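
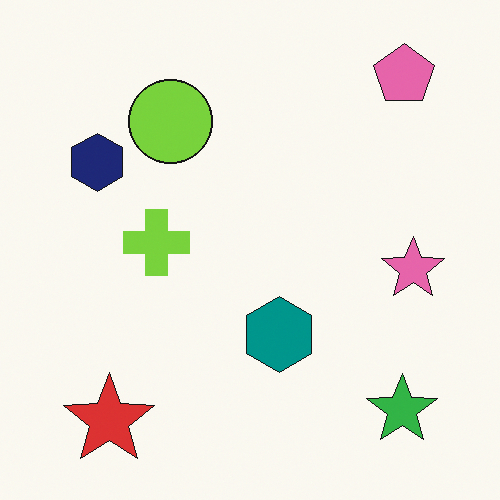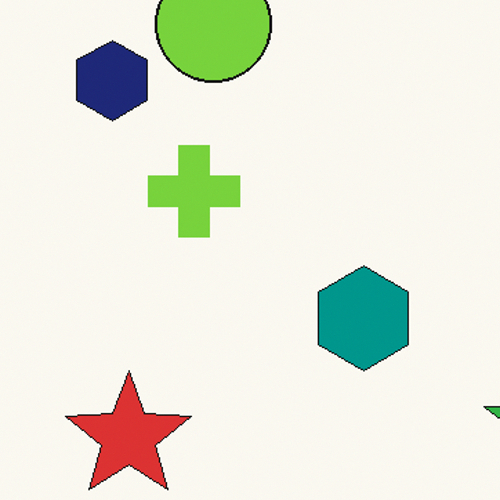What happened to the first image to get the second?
This is the original image cropped to a modestly smaller region and rescaled.

The visible shapes are larger and the field of view is narrower; shapes near the original edges may be partly or wholly outside the frame — a crop-and-rescale.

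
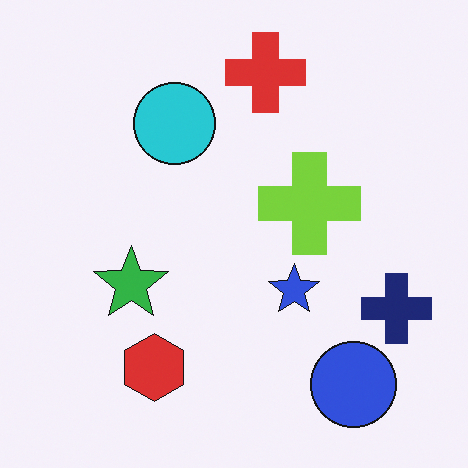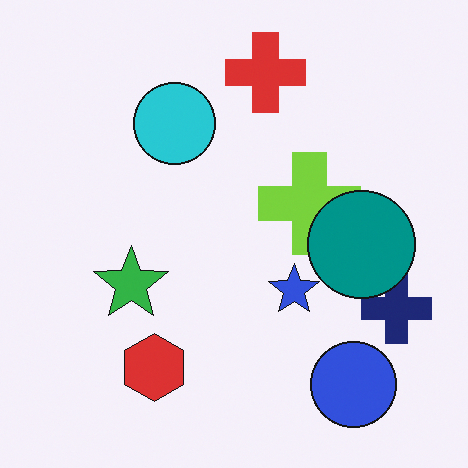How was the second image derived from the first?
It was overlaid with an additional teal circle.

A teal circle appears in the second image that is absent from the first.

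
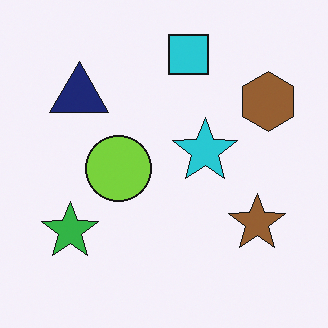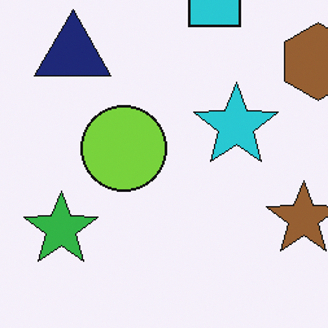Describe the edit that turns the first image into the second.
It was cropped slightly and scaled back up.

The visible shapes are larger and the field of view is narrower; shapes near the original edges may be partly or wholly outside the frame — a crop-and-rescale.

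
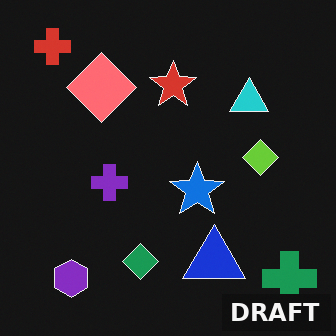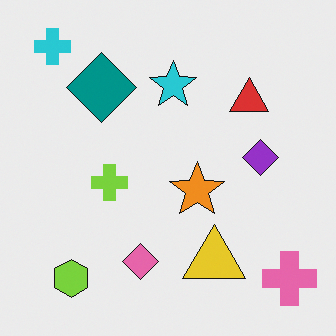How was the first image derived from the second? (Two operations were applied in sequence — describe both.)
The image was color-inverted (negative), then watermarked with the text "DRAFT" in the lower-right corner.

The light background has become dark and every shape's color is its complement — a photographic negative. A dark label reading "DRAFT" appears in the lower-right corner.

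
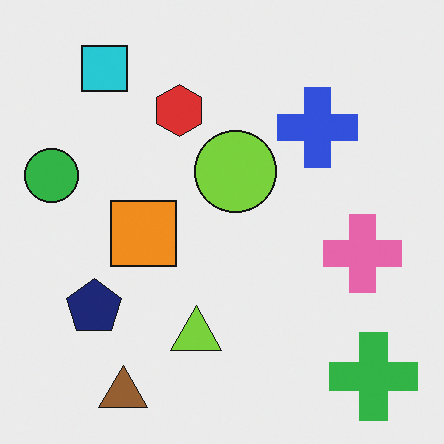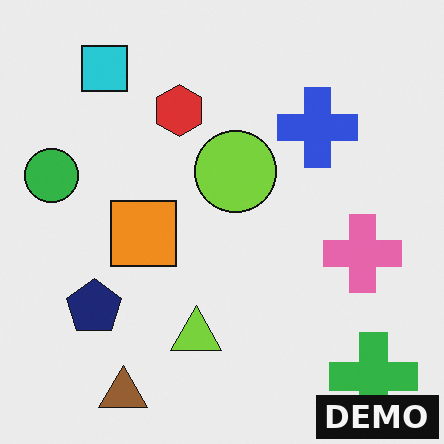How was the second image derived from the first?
This is the original image watermarked with the text "DEMO" in the lower-right corner.

A dark label reading "DEMO" appears in the lower-right corner.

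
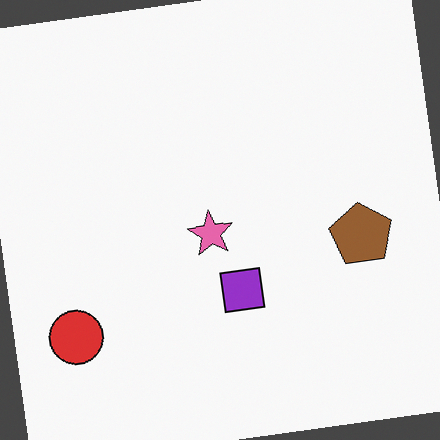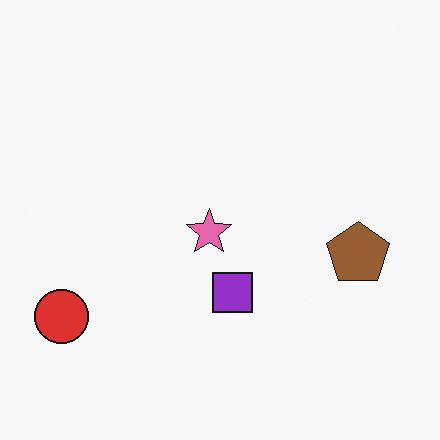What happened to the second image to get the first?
This is the original image rotated counter-clockwise by a slight angle.

Every shape is tilted by the same angle and the image corners show triangular fill wedges — a whole-image rotation by a non-right angle.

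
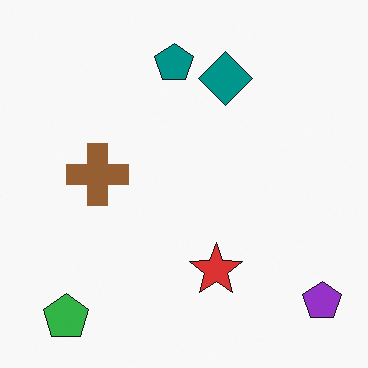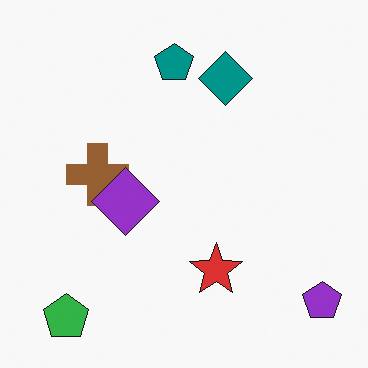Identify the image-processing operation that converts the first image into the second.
Overlaid with an additional purple diamond.

A purple diamond appears in the second image that is absent from the first.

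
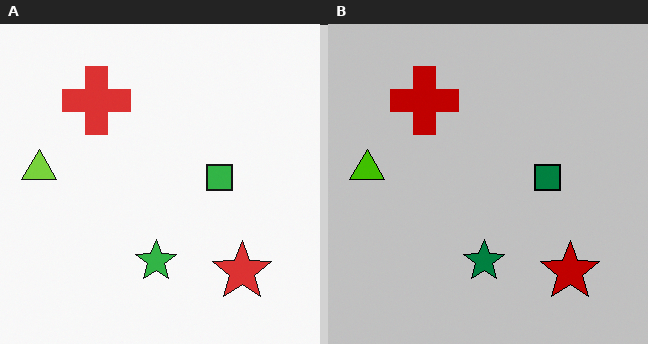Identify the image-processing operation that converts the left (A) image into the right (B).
It was aggressively posterized.

Each flat color has snapped to a coarser quantized level — most visibly, the near-white background has dropped to a flat grey.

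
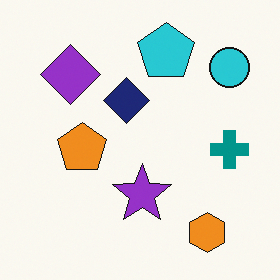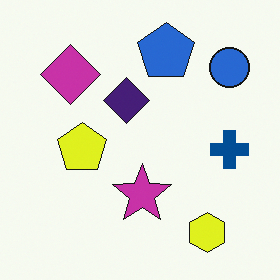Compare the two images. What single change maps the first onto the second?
Hue-shifted by a small amount.

Every shape's color has rotated by the same amount around the hue wheel — a uniform hue shift.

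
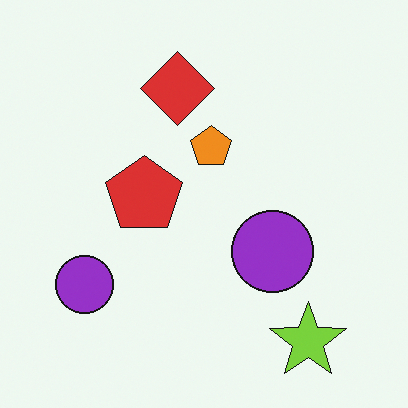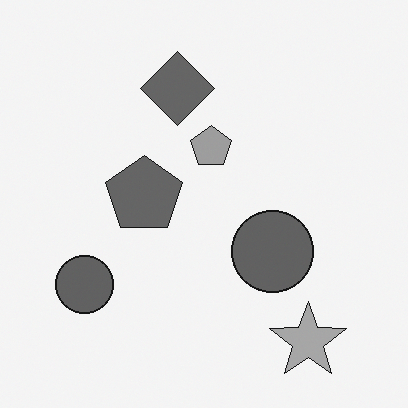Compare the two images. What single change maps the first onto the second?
It was converted to grayscale.

All color is removed — every shape is now a shade of grey.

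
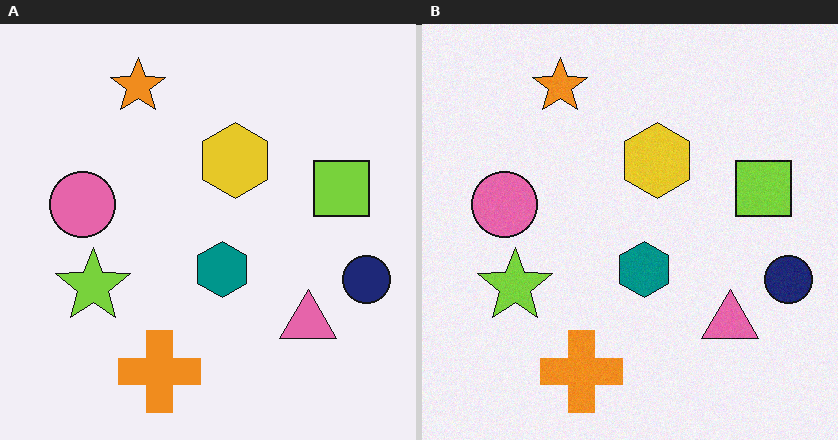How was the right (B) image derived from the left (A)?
The image was degraded with subtle gaussian noise.

Random speckle covers the whole image, including the flat background.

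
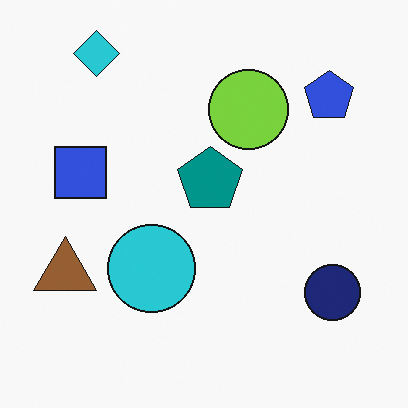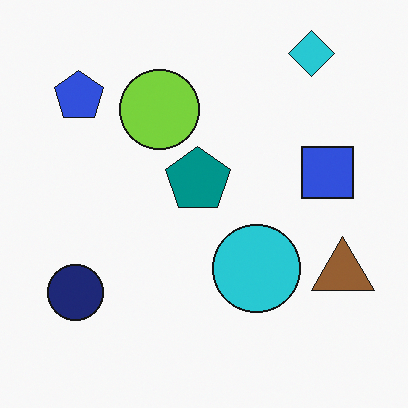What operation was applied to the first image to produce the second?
Flipped horizontally (left ↔ right).

The brown triangle is in the left of the first image and the right of the second — shapes on opposite sides of the vertical midline have swapped in a mirror flip.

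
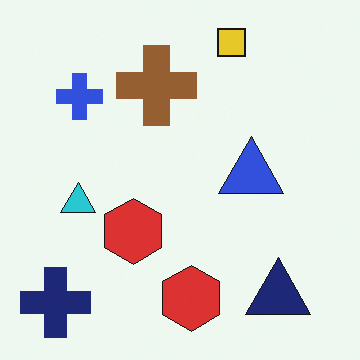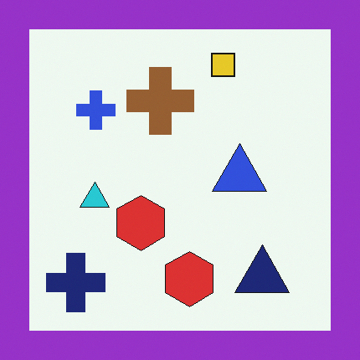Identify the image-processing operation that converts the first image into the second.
Framed with a purple border.

A solid purple frame runs around the edge of the second image, with the content slightly shrunk inside it.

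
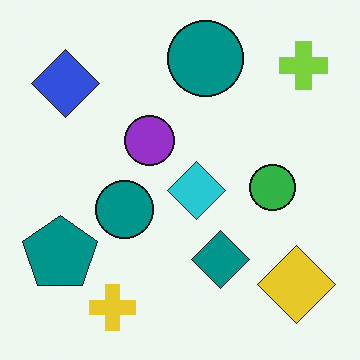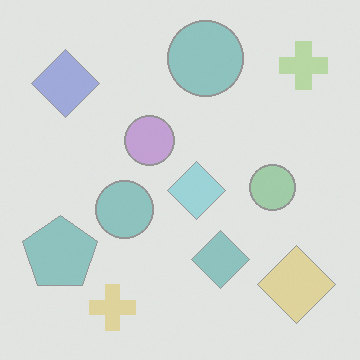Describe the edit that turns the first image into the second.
The second image is the first given much lower contrast.

Tones are pushed toward mid-grey across the whole image — a global contrast change.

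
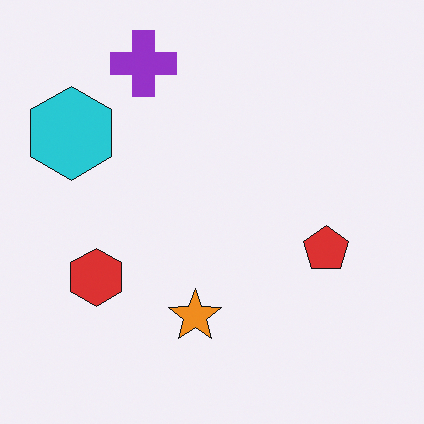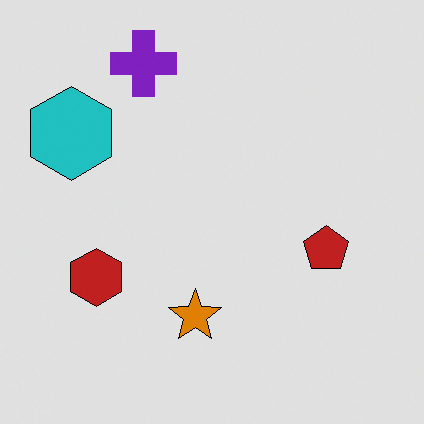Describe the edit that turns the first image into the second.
The image was moderately posterized.

Each flat color has snapped to a coarser quantized level — most visibly, the near-white background has dropped to a flat grey.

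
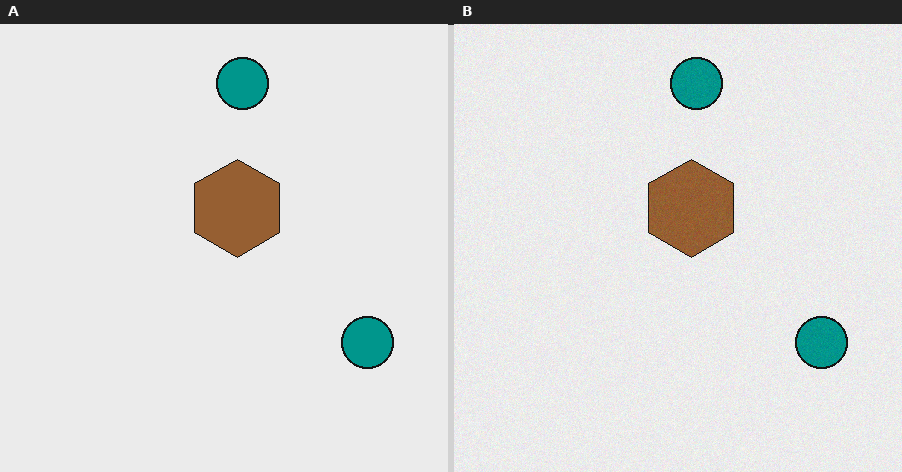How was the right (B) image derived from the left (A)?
The right (B) image is the left (A) degraded with a light layer of grain.

Random speckle covers the whole image, including the flat background.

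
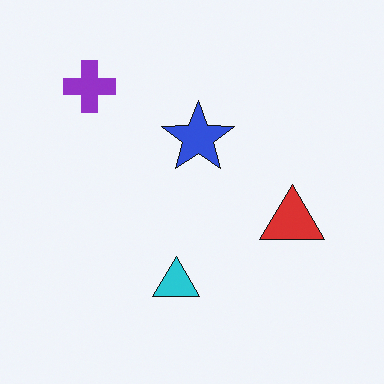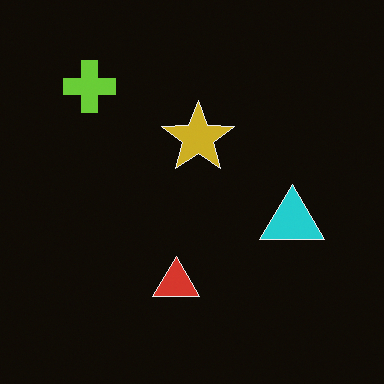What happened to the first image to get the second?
Color-inverted (negative).

The light background has become dark and every shape's color is its complement — a photographic negative.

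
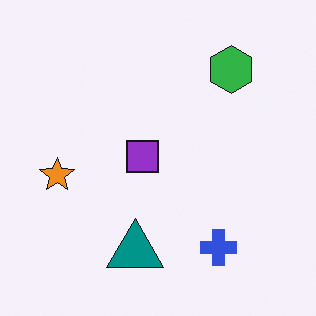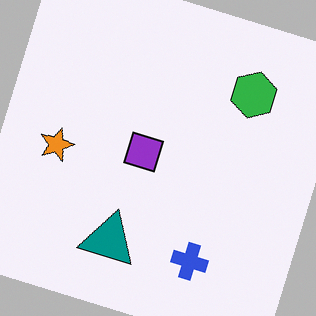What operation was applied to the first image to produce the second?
The second image is the first rotated clockwise by a clearly visible amount.

Every shape is tilted by the same angle and the image corners show triangular fill wedges — a whole-image rotation by a non-right angle.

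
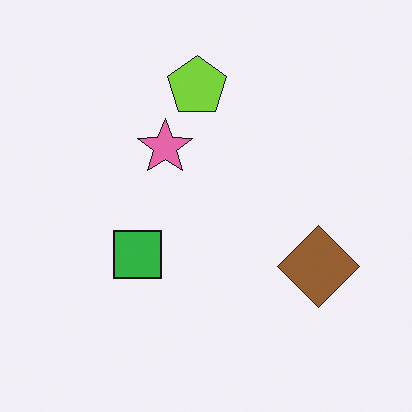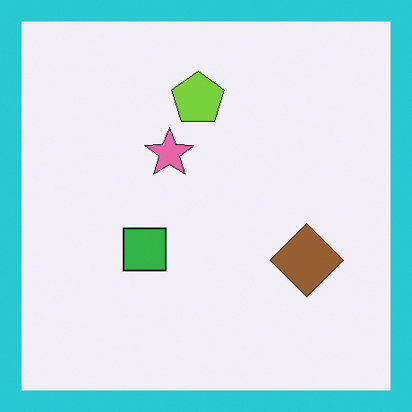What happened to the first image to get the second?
The second image is the first framed with a cyan border.

A solid cyan frame runs around the edge of the second image, with the content slightly shrunk inside it.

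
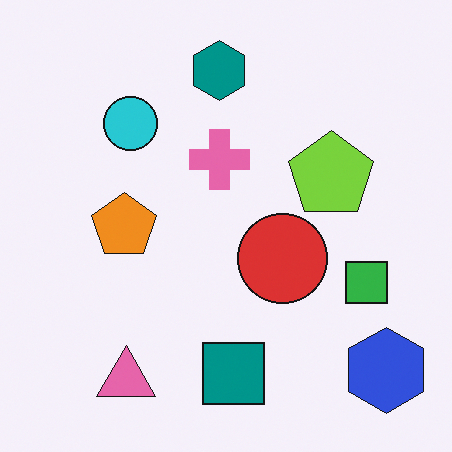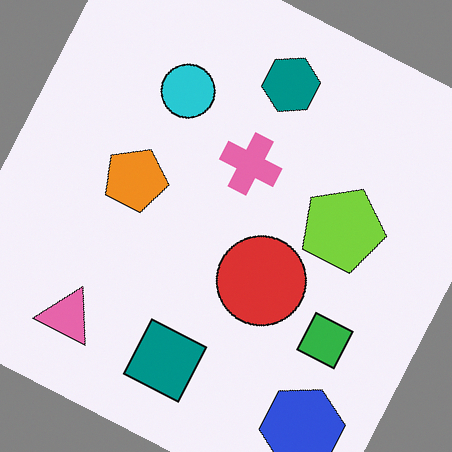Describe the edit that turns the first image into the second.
The transformation is: rotated clockwise by a moderate amount.

Every shape is tilted by the same angle and the image corners show triangular fill wedges — a whole-image rotation by a non-right angle.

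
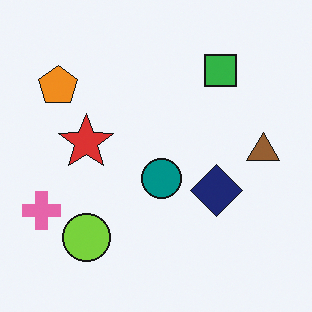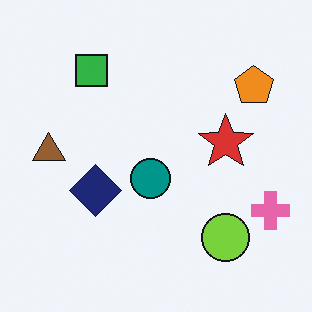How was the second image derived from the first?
This is the original image flipped horizontally (left ↔ right).

The pink cross is in the bottom-left of the first image and the bottom-right of the second — shapes on opposite sides of the vertical midline have swapped in a mirror flip.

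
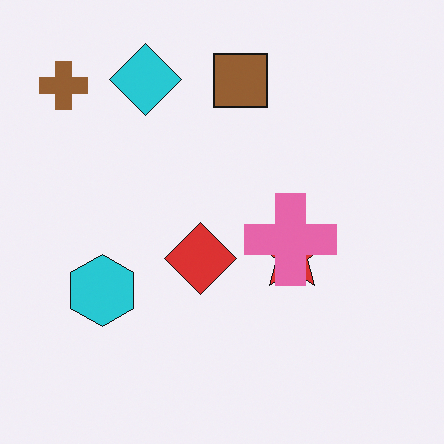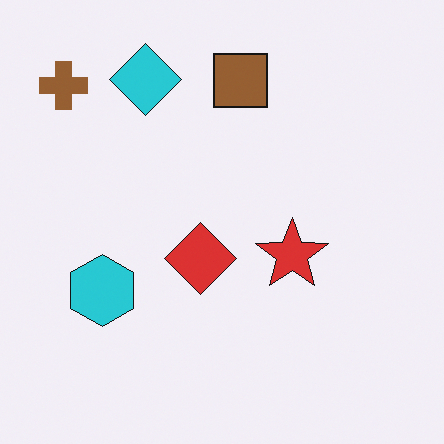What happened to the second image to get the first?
The first image is the second overlaid with an additional pink cross.

A pink cross appears in the first image that is absent from the second.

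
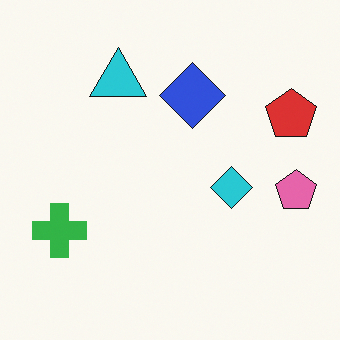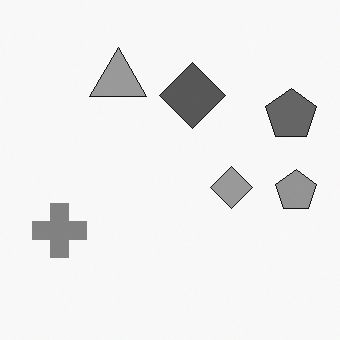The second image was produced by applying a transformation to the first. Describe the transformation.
The second image is the first converted to grayscale.

All color is removed — every shape is now a shade of grey.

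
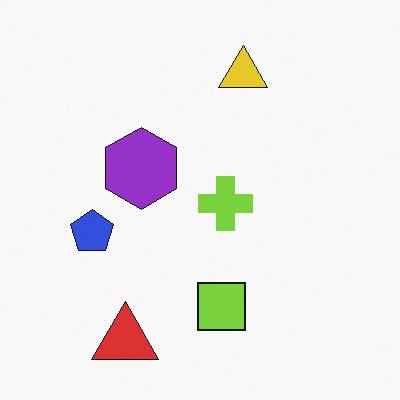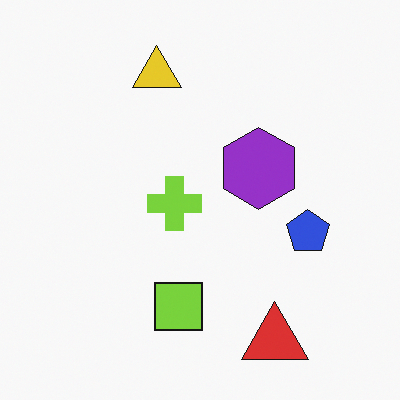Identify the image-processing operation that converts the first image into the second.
This is the original image flipped horizontally (left ↔ right).

The blue pentagon is in the left of the first image and the right of the second — shapes on opposite sides of the vertical midline have swapped in a mirror flip.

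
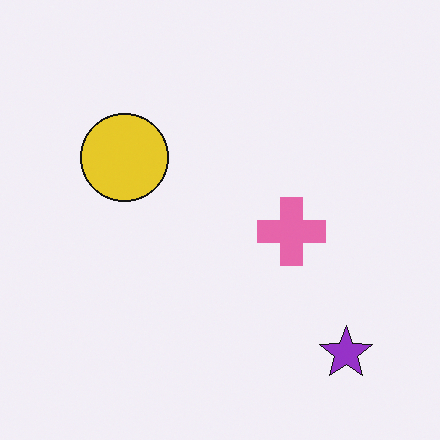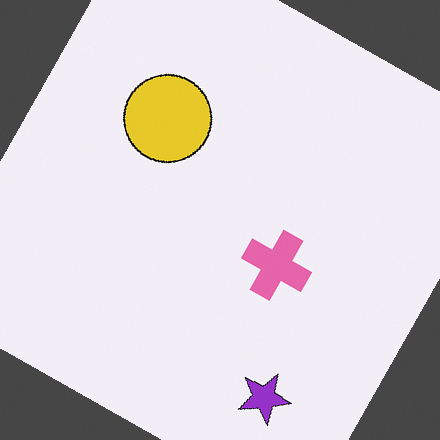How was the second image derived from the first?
This is the original image rotated clockwise by a moderate amount.

Every shape is tilted by the same angle and the image corners show triangular fill wedges — a whole-image rotation by a non-right angle.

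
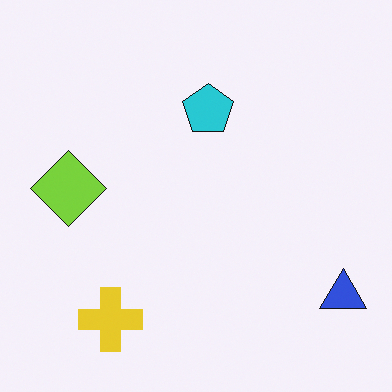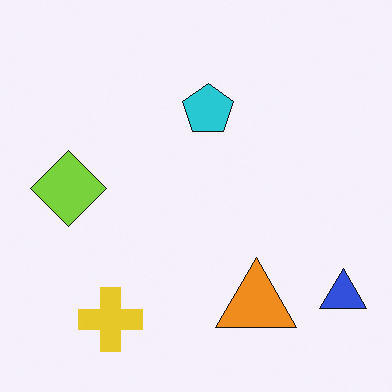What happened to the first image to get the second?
Overlaid with an additional orange triangle.

An orange triangle appears in the second image that is absent from the first.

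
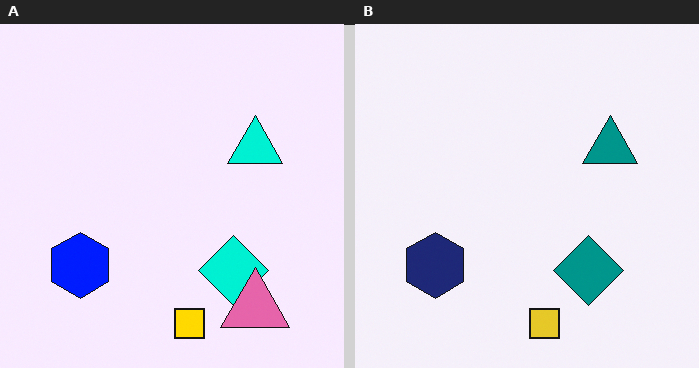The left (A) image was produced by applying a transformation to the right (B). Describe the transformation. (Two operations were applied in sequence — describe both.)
Made much more vivid (saturation change), then overlaid with an additional pink triangle.

All colors are more vivid — a global saturation change. A pink triangle appears in the left (A) image that is absent from the right (B).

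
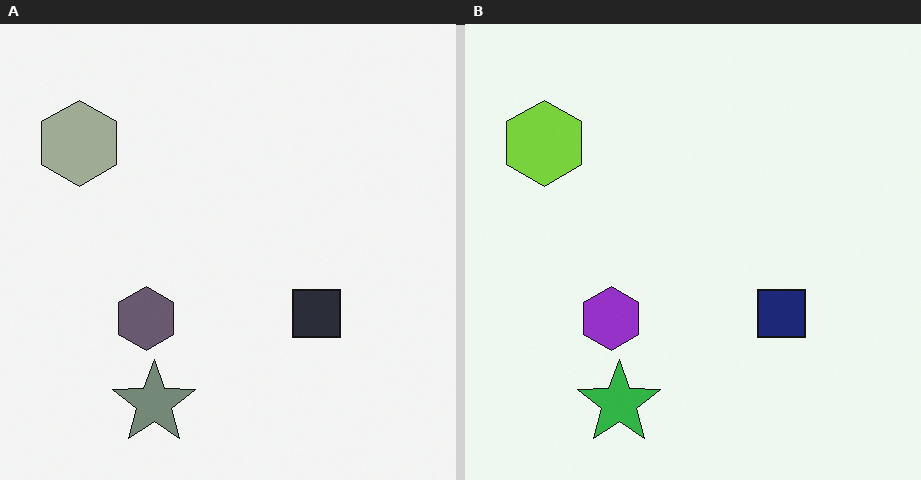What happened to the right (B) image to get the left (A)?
It was heavily desaturated.

All colors are more muted and greyish — a global saturation change.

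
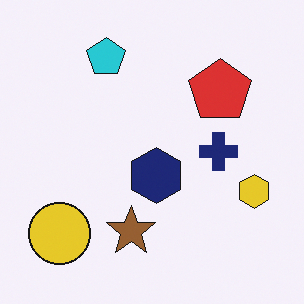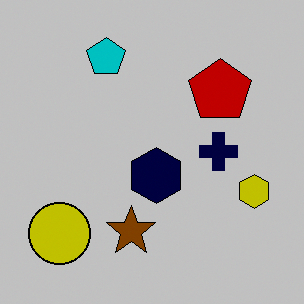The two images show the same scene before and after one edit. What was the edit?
It was aggressively posterized.

Each flat color has snapped to a coarser quantized level — most visibly, the near-white background has dropped to a flat grey.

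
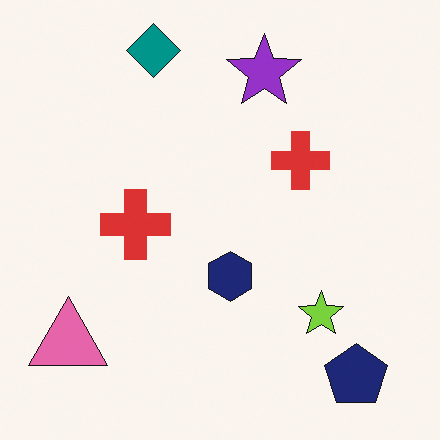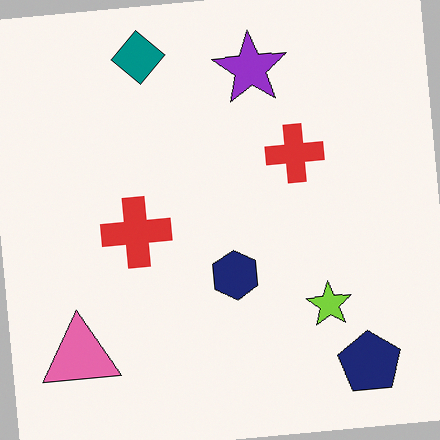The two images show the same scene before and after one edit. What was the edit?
The second image is the first rotated counter-clockwise by a slight angle.

Every shape is tilted by the same angle and the image corners show triangular fill wedges — a whole-image rotation by a non-right angle.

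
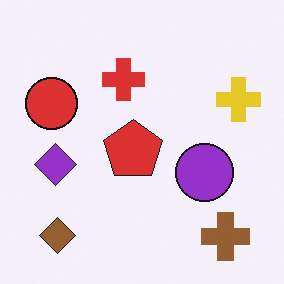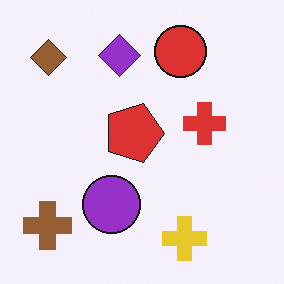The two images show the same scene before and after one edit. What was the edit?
It was rotated 90° clockwise.

The brown diamond sits in the bottom-left of the first image and the top-left of the second — consistent with a whole-image 90° clockwise rotation.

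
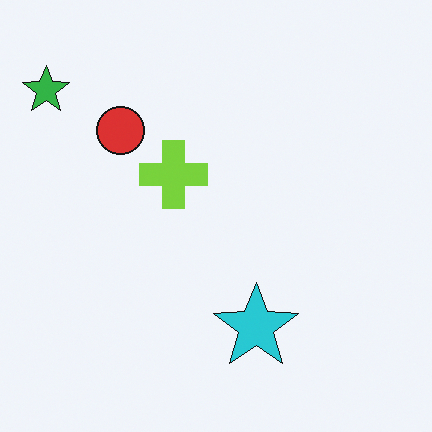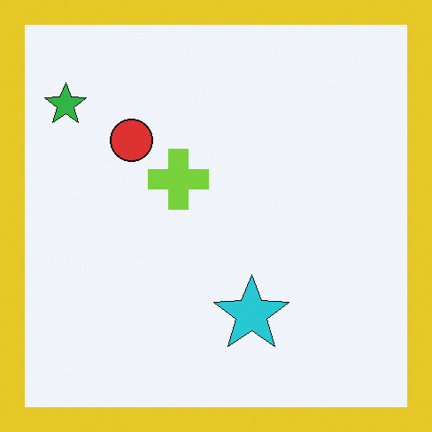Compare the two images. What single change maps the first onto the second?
The transformation is: framed with a yellow border.

A solid yellow frame runs around the edge of the second image, with the content slightly shrunk inside it.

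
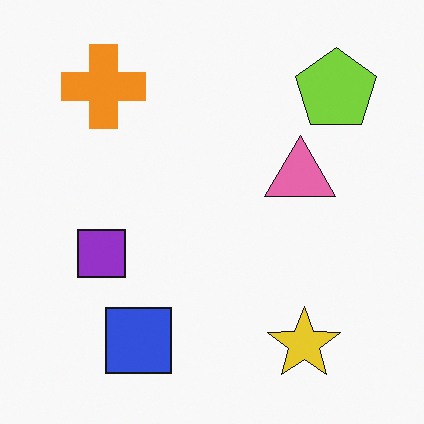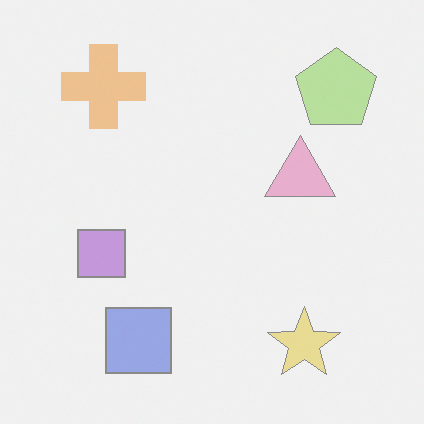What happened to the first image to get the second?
The transformation is: given much lower contrast.

Tones are pushed toward mid-grey across the whole image — a global contrast change.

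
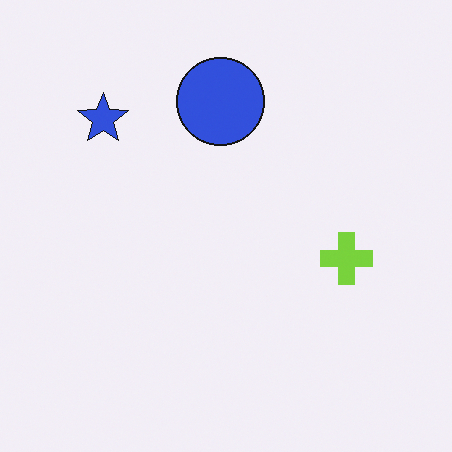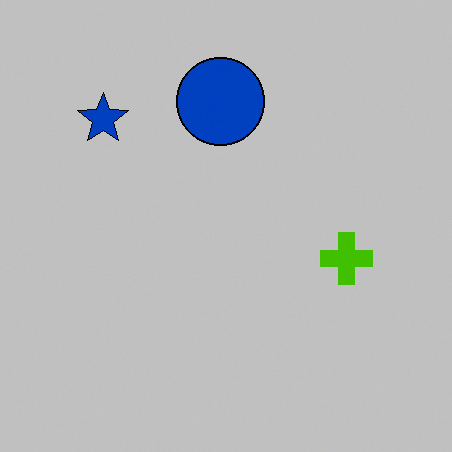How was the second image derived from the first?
The second image is the first heavily posterized to just a handful of flat colors.

Each flat color has snapped to a coarser quantized level — most visibly, the near-white background has dropped to a flat grey.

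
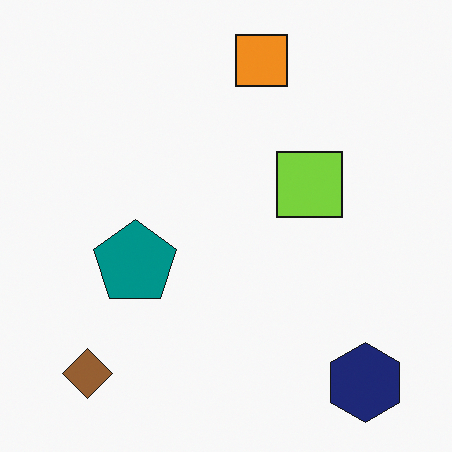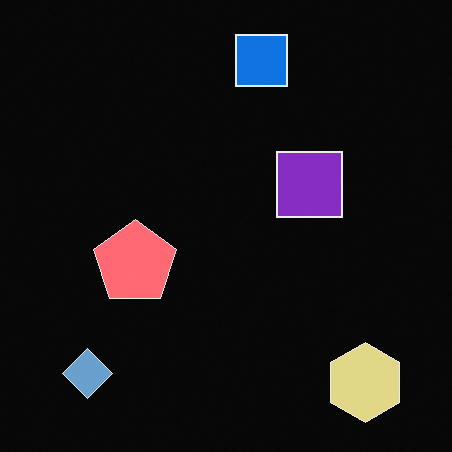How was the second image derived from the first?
The image was color-inverted (negative).

The light background has become dark and every shape's color is its complement — a photographic negative.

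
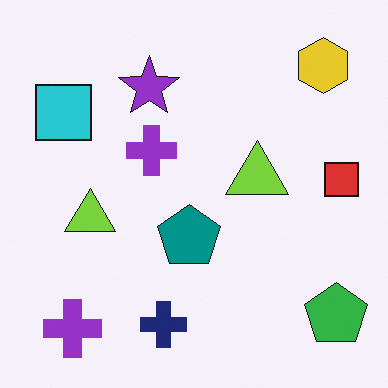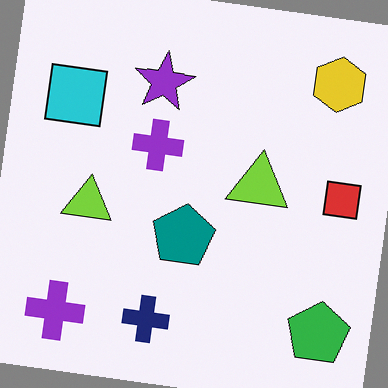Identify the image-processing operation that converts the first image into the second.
The image was rotated clockwise by a slight angle.

Every shape is tilted by the same angle and the image corners show triangular fill wedges — a whole-image rotation by a non-right angle.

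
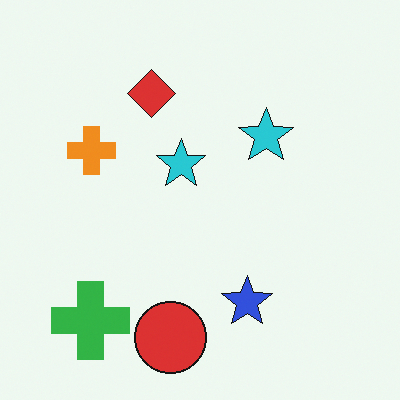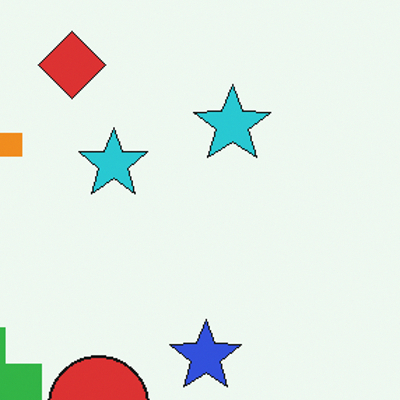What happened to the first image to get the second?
This is the original image cropped to a modestly smaller region and rescaled.

The visible shapes are larger and the field of view is narrower; shapes near the original edges may be partly or wholly outside the frame — a crop-and-rescale.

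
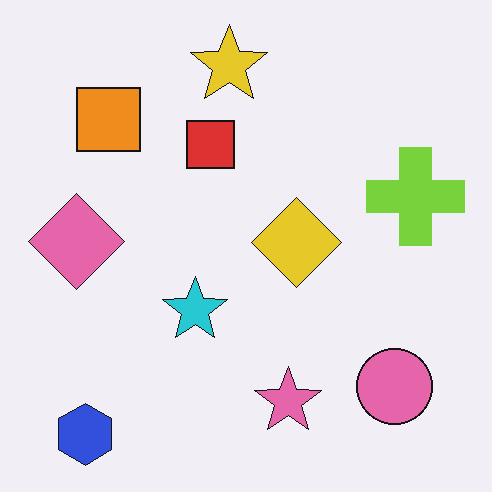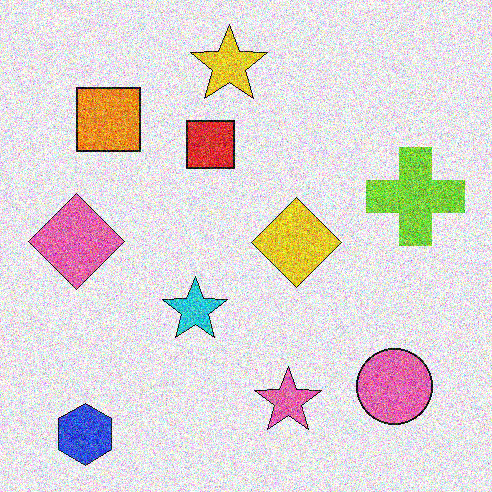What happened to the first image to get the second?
It was degraded with a thick layer of grain.

Random speckle covers the whole image, including the flat background.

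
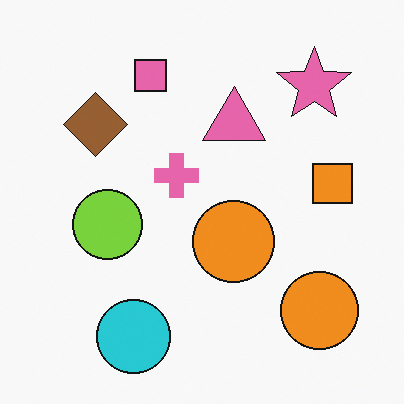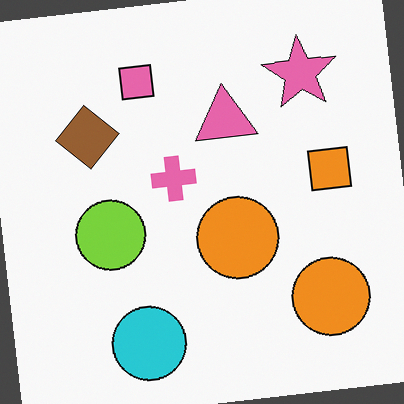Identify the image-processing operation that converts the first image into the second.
The second image is the first rotated counter-clockwise by a slight angle.

Every shape is tilted by the same angle and the image corners show triangular fill wedges — a whole-image rotation by a non-right angle.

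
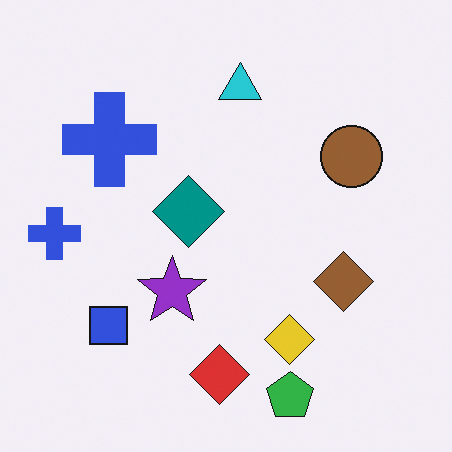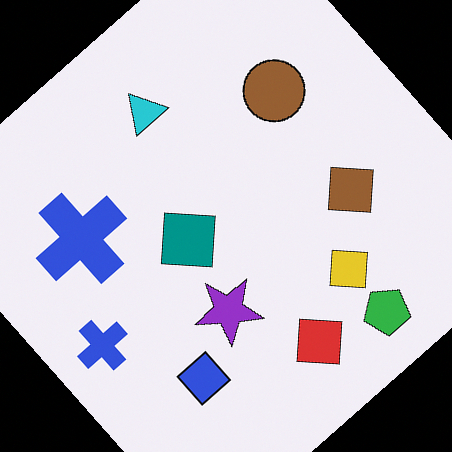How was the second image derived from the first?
The transformation is: rotated counter-clockwise by a large amount — several tens of degrees.

Every shape is tilted by the same angle and the image corners show triangular fill wedges — a whole-image rotation by a non-right angle.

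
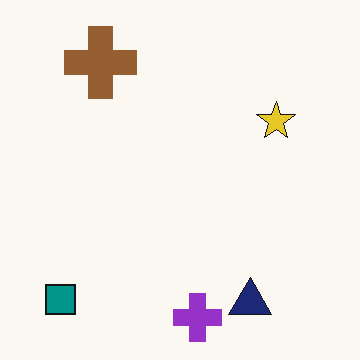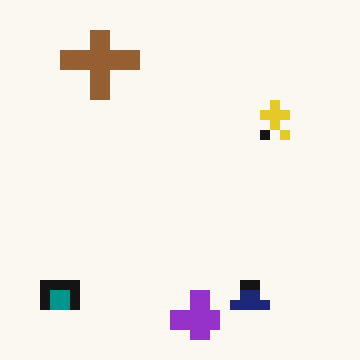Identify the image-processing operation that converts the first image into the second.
Heavily pixelated into large blocks.

Shapes are reduced to large square blocks; fine edges and outlines are lost — a downscale-then-upscale (mosaic) effect.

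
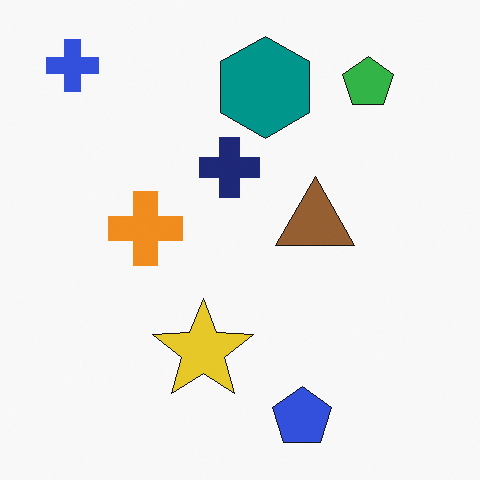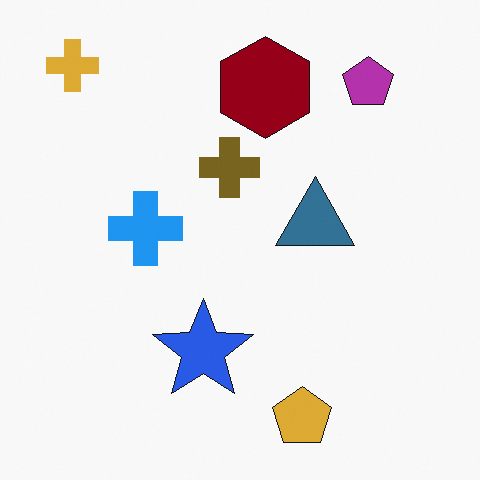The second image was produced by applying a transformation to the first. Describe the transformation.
This is the original image hue-shifted by a large amount.

Every shape's color has rotated by the same amount around the hue wheel — a uniform hue shift.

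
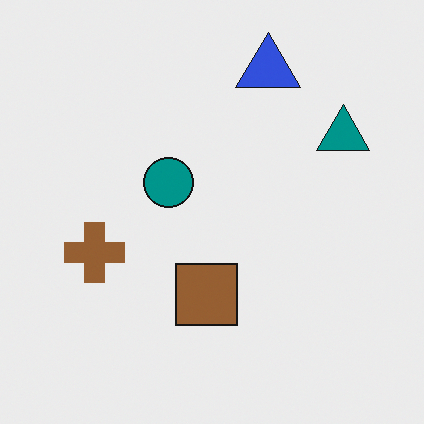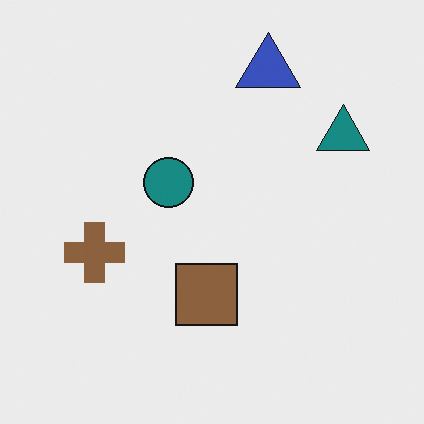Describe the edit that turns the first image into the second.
Slightly desaturated.

All colors are more muted and greyish — a global saturation change.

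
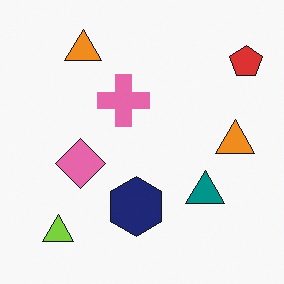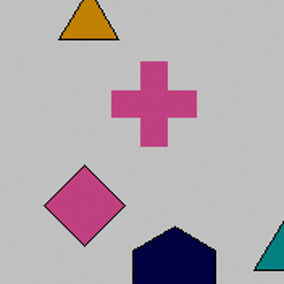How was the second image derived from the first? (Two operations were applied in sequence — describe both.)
The second image is the first aggressively posterized, then cropped to a modestly smaller region and rescaled.

Each flat color has snapped to a coarser quantized level — most visibly, the near-white background has dropped to a flat grey. The visible shapes are larger and the field of view is narrower; shapes near the original edges may be partly or wholly outside the frame — a crop-and-rescale.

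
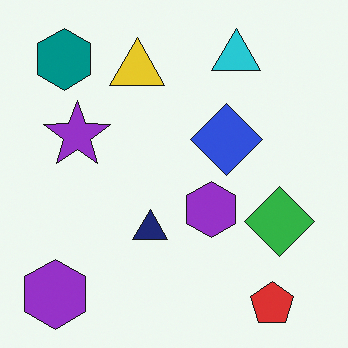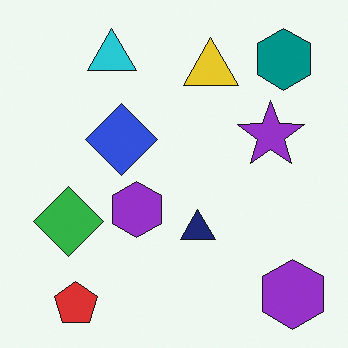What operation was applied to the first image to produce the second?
Flipped horizontally (left ↔ right).

The teal hexagon is in the top-left of the first image and the top-right of the second — shapes on opposite sides of the vertical midline have swapped in a mirror flip.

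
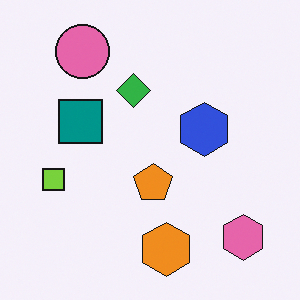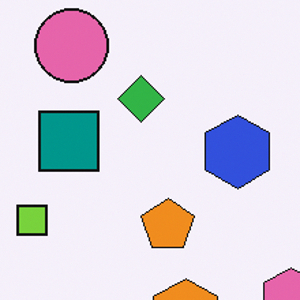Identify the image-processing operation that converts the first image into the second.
This is the original image cropped to a modestly smaller region and rescaled.

The visible shapes are larger and the field of view is narrower; shapes near the original edges may be partly or wholly outside the frame — a crop-and-rescale.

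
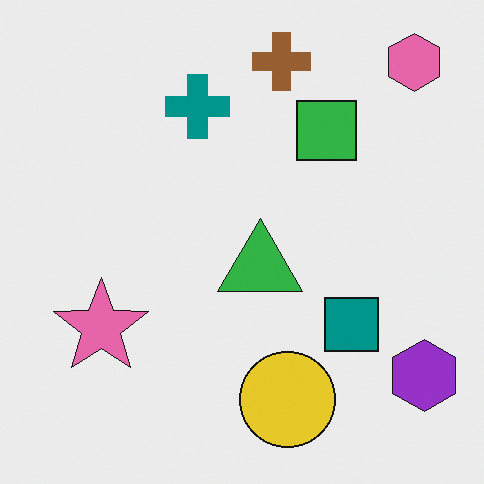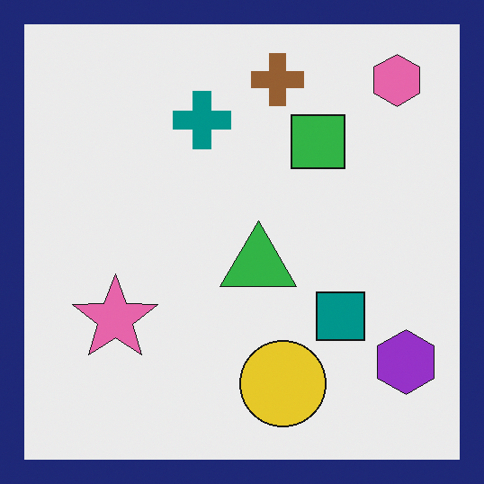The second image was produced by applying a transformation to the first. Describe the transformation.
The second image is the first framed with a navy border.

A solid navy frame runs around the edge of the second image, with the content slightly shrunk inside it.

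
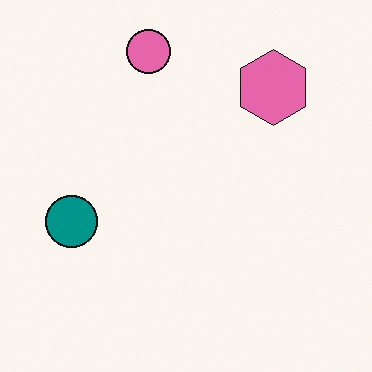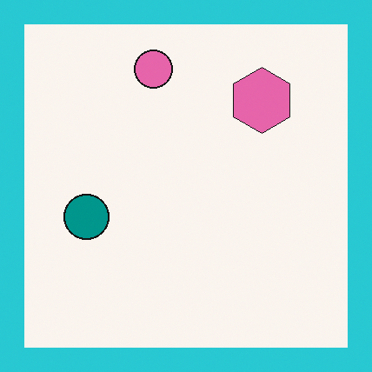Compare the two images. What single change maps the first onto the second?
The second image is the first framed with a cyan border.

A solid cyan frame runs around the edge of the second image, with the content slightly shrunk inside it.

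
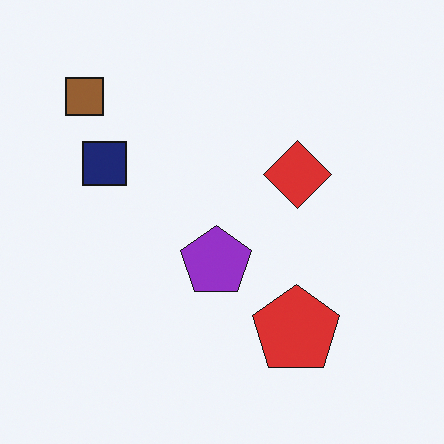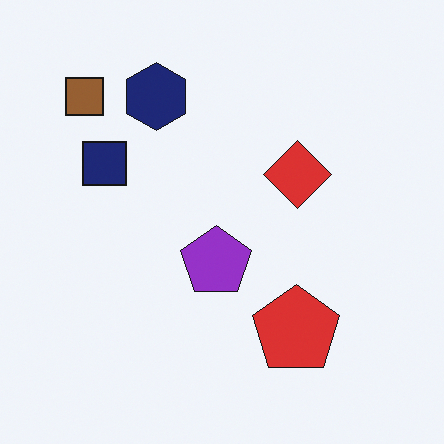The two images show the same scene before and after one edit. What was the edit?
It was overlaid with an additional navy hexagon.

A navy hexagon appears in the second image that is absent from the first.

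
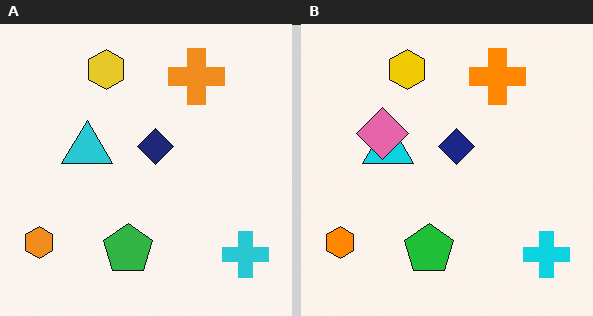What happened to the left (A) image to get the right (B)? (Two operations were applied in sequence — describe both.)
The right (B) image is the left (A) slightly oversaturated, then overlaid with an additional pink diamond.

All colors are more vivid — a global saturation change. A pink diamond appears in the right (B) image that is absent from the left (A).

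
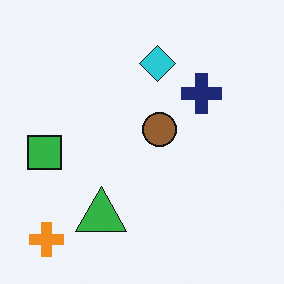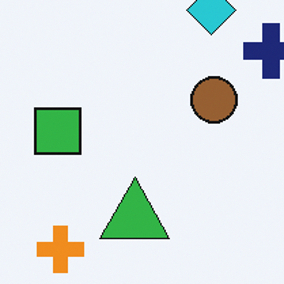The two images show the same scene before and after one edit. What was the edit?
Cropped slightly and scaled back up.

The visible shapes are larger and the field of view is narrower; shapes near the original edges may be partly or wholly outside the frame — a crop-and-rescale.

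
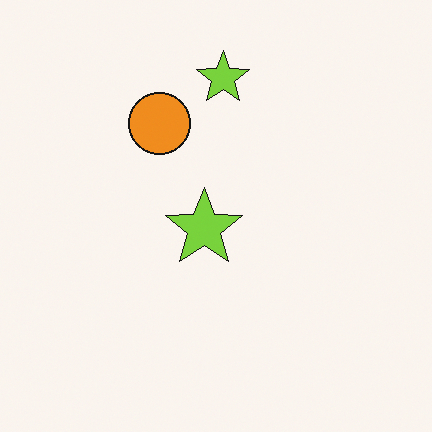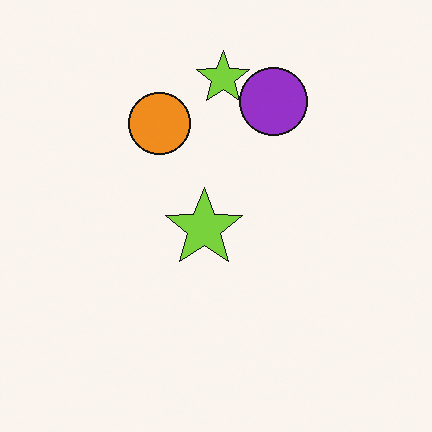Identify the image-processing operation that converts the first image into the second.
This is the original image overlaid with an additional purple circle.

A purple circle appears in the second image that is absent from the first.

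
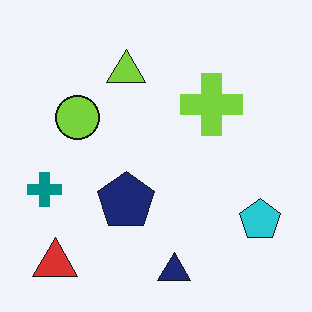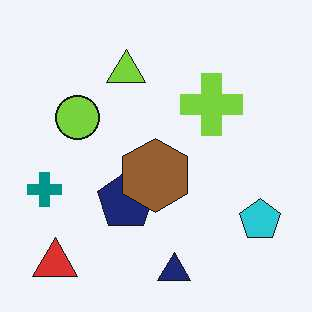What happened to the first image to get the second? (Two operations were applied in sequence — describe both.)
The second image is the first given moderate JPEG compression, then overlaid with an additional brown hexagon.

Blocky 8×8 compression artifacts appear around shape edges and the flat background shows ringing — characteristic JPEG degradation. A brown hexagon appears in the second image that is absent from the first.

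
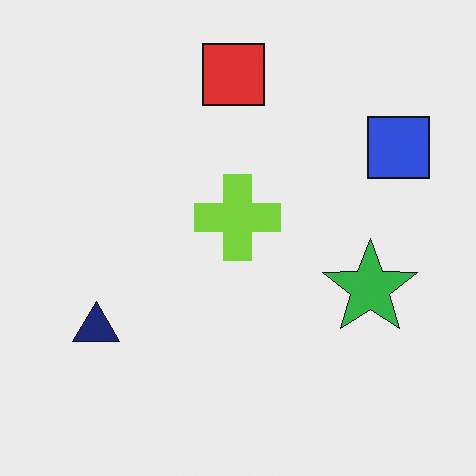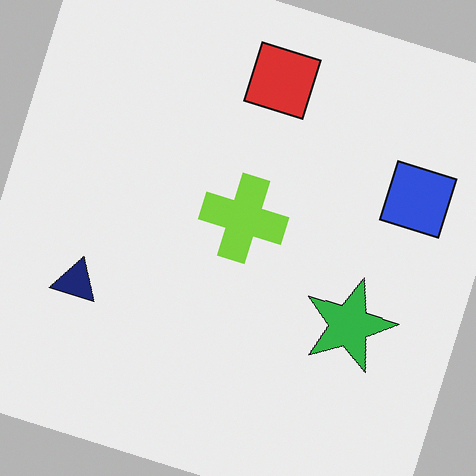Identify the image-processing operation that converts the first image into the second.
It was rotated clockwise by a clearly visible amount.

Every shape is tilted by the same angle and the image corners show triangular fill wedges — a whole-image rotation by a non-right angle.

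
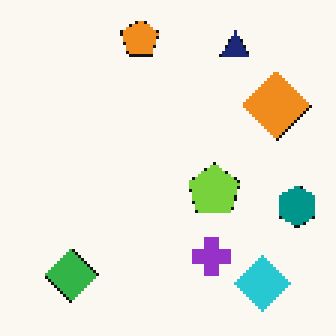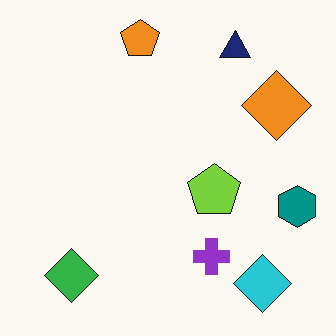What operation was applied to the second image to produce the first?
This is the original image lightly pixelated (a mild mosaic effect).

Shapes are reduced to large square blocks; fine edges and outlines are lost — a downscale-then-upscale (mosaic) effect.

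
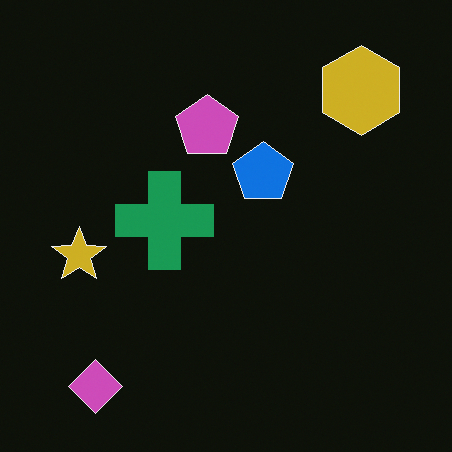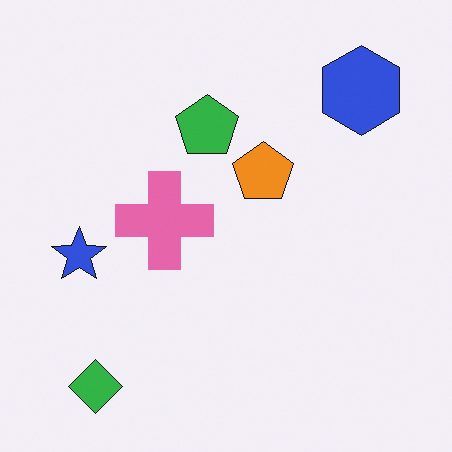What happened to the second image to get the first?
This is the original image color-inverted (negative).

The light background has become dark and every shape's color is its complement — a photographic negative.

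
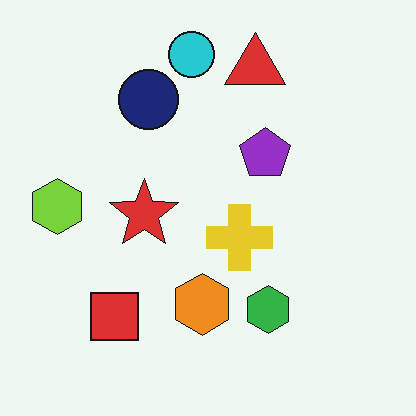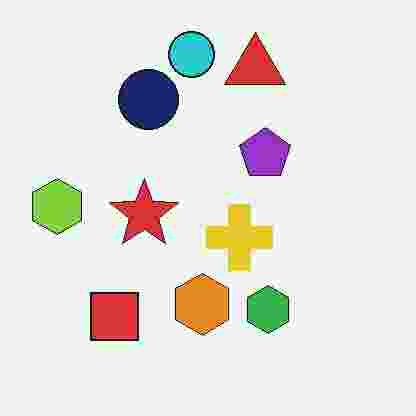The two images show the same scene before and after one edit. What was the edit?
The second image is the first degraded with heavy JPEG compression.

Blocky 8×8 compression artifacts appear around shape edges and the flat background shows ringing — characteristic JPEG degradation.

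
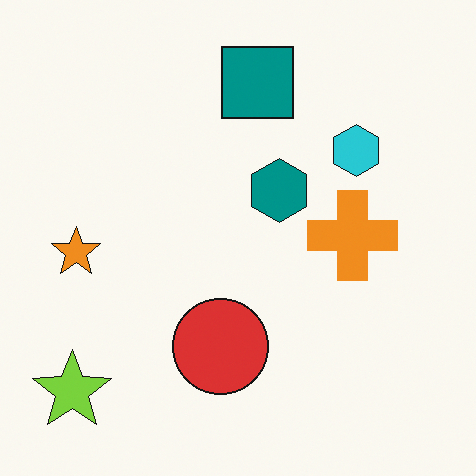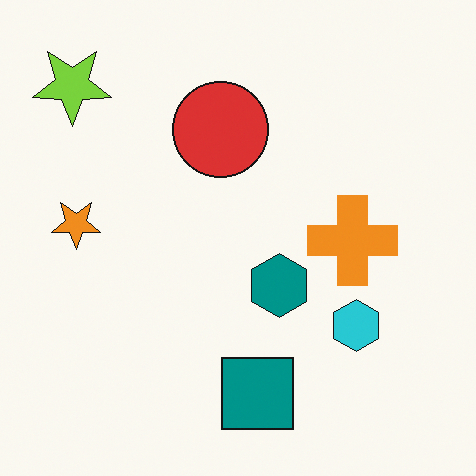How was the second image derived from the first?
It was flipped vertically (top ↔ bottom).

The teal square is in the top of the first image and the bottom of the second — shapes on opposite sides of the horizontal midline have swapped in a mirror flip.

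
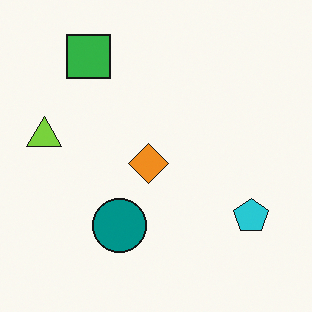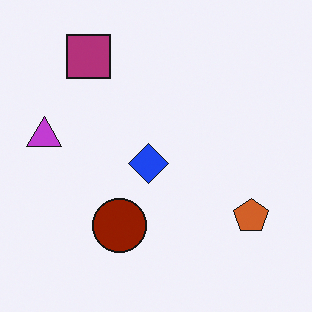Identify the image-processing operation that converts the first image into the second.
It was hue-shifted through roughly half the color wheel.

Every shape's color has rotated by the same amount around the hue wheel — a uniform hue shift.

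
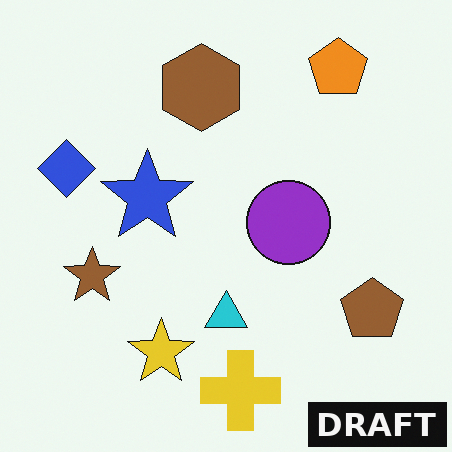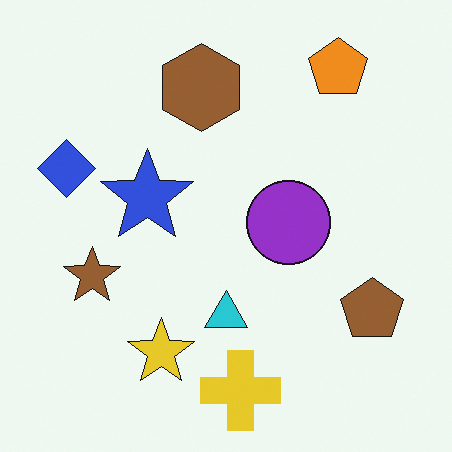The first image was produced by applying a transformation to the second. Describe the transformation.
The transformation is: watermarked with the text "DRAFT" in the lower-right corner.

A dark label reading "DRAFT" appears in the lower-right corner.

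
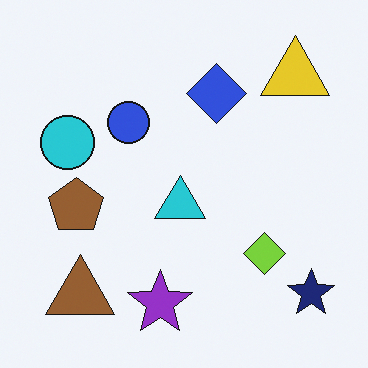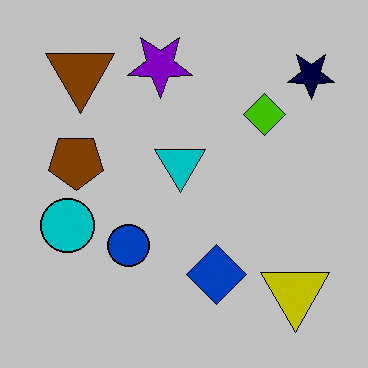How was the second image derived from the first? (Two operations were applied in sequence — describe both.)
It was flipped vertically (top ↔ bottom), then heavily posterized to just a handful of flat colors.

The purple star is in the bottom of the first image and the top of the second — shapes on opposite sides of the horizontal midline have swapped in a mirror flip. Each flat color has snapped to a coarser quantized level — most visibly, the near-white background has dropped to a flat grey.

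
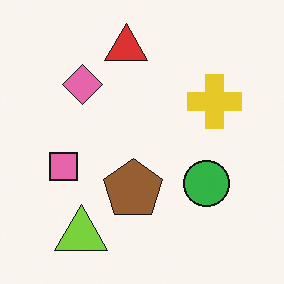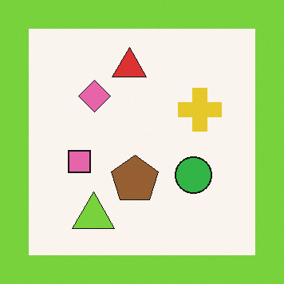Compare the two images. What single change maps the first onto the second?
This is the original image framed with a lime border.

A solid lime frame runs around the edge of the second image, with the content slightly shrunk inside it.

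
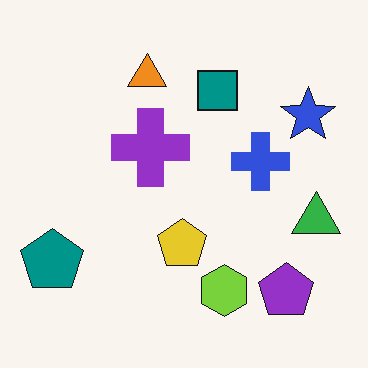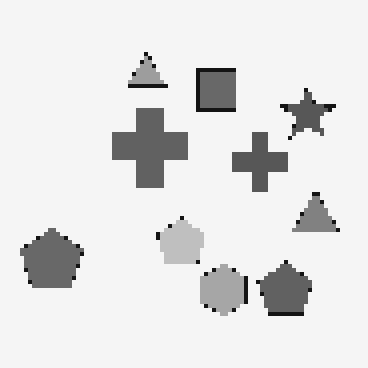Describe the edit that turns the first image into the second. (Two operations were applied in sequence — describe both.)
This is the original image mildly pixelated, then converted to grayscale.

Shapes are reduced to large square blocks; fine edges and outlines are lost — a downscale-then-upscale (mosaic) effect. All color is removed — every shape is now a shade of grey.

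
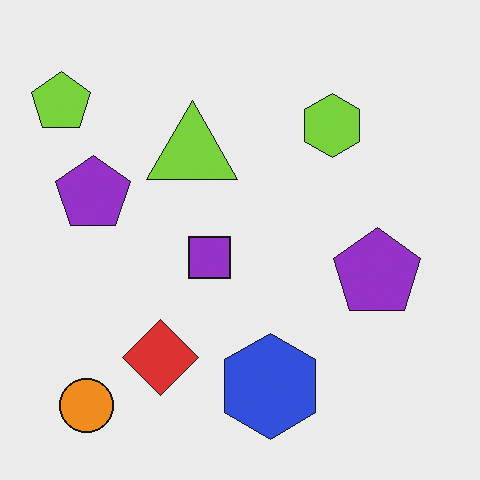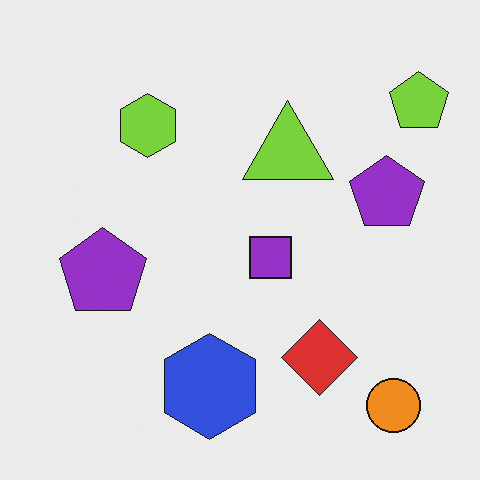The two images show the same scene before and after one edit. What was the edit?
This is the original image flipped horizontally (left ↔ right).

The lime pentagon is in the top-left of the first image and the top-right of the second — shapes on opposite sides of the vertical midline have swapped in a mirror flip.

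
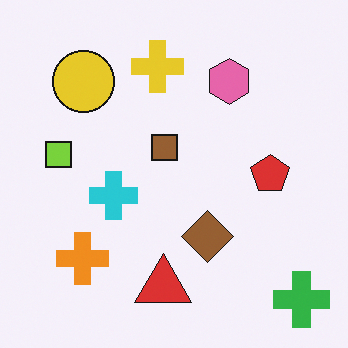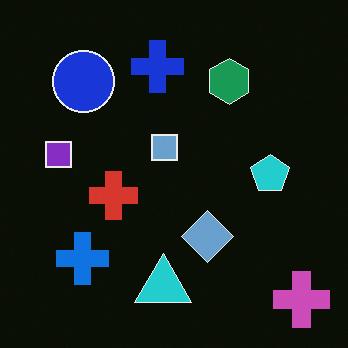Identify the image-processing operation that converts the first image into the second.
It was color-inverted (negative).

The light background has become dark and every shape's color is its complement — a photographic negative.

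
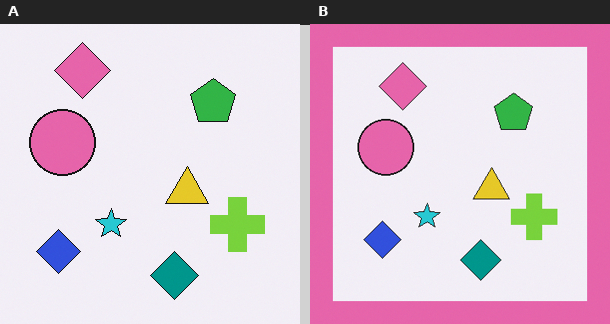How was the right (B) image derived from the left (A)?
It was framed with a pink border.

A solid pink frame runs around the edge of the right (B) image, with the content slightly shrunk inside it.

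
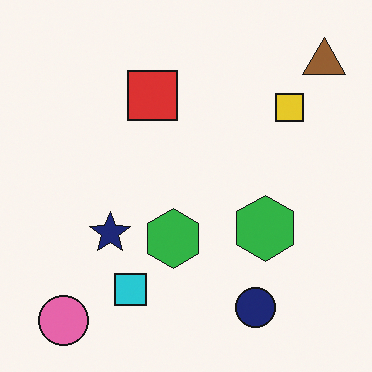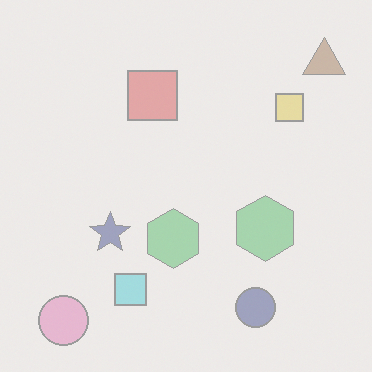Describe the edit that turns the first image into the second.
The image was given much lower contrast.

Tones are pushed toward mid-grey across the whole image — a global contrast change.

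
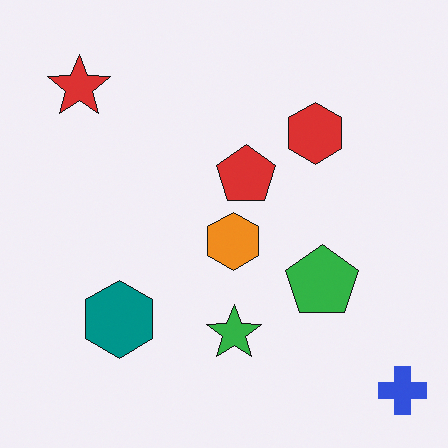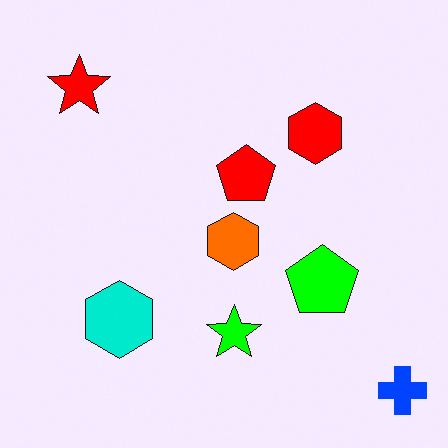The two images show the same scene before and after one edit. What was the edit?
Heavily oversaturated.

All colors are more vivid — a global saturation change.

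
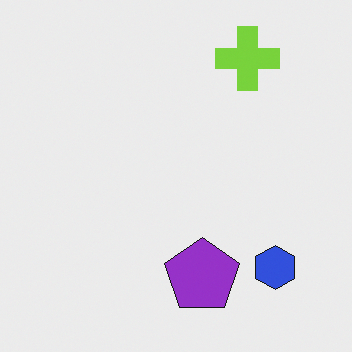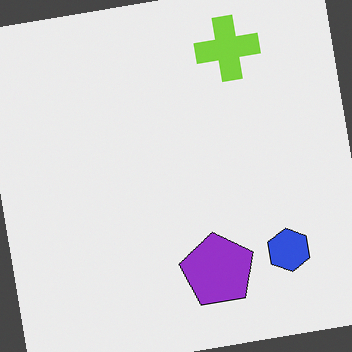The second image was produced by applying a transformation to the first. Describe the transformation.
Rotated counter-clockwise by a small amount.

Every shape is tilted by the same angle and the image corners show triangular fill wedges — a whole-image rotation by a non-right angle.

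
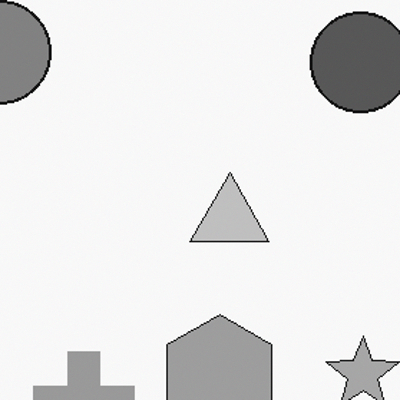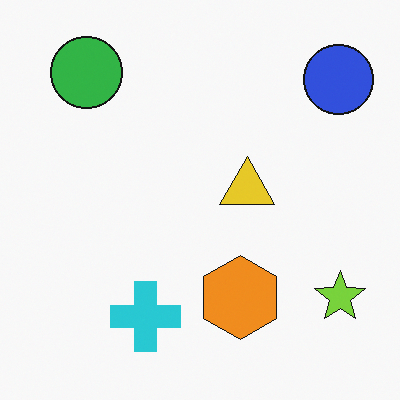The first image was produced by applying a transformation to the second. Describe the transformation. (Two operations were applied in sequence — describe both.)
Cropped slightly and scaled back up, then converted to grayscale.

The visible shapes are larger and the field of view is narrower; shapes near the original edges may be partly or wholly outside the frame — a crop-and-rescale. All color is removed — every shape is now a shade of grey.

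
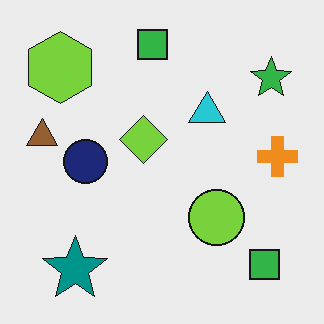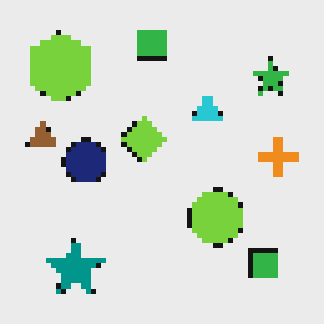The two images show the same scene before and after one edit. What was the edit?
It was lightly pixelated (a mild mosaic effect).

Shapes are reduced to large square blocks; fine edges and outlines are lost — a downscale-then-upscale (mosaic) effect.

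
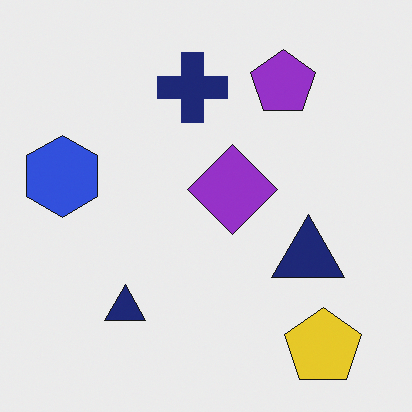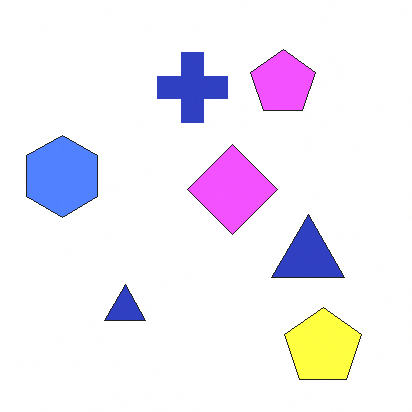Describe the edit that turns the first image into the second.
It was brightened a lot.

Every pixel — background and shapes alike — is uniformly brightened.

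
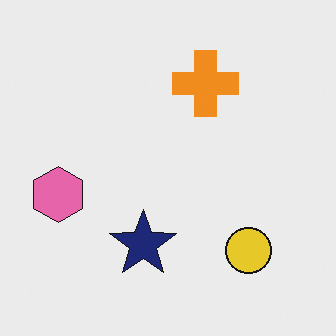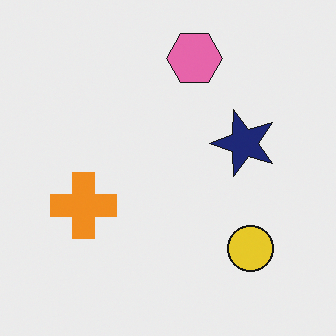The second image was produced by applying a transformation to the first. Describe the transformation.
The second image is the first transposed (reflected across the top-left ↔ bottom-right diagonal).

Shapes have swapped their row and column positions — what was in the top-right is now in the bottom-left — a diagonal reflection.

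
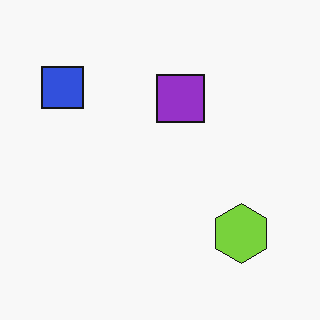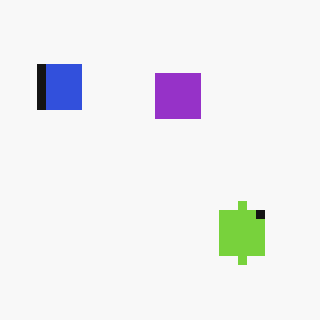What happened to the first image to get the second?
The image was heavily pixelated into large blocks.

Shapes are reduced to large square blocks; fine edges and outlines are lost — a downscale-then-upscale (mosaic) effect.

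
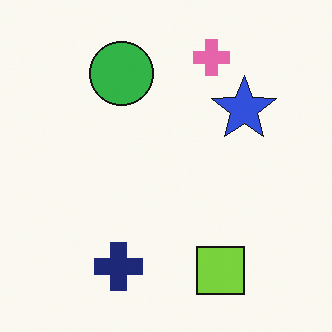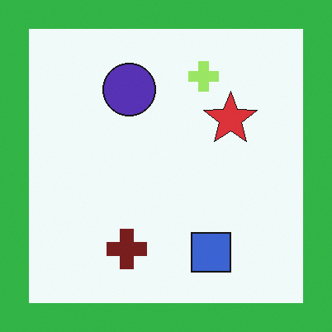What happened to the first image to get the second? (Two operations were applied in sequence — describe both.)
It was hue-shifted through roughly a third of the color wheel, then framed with a green border.

Every shape's color has rotated by the same amount around the hue wheel — a uniform hue shift. A solid green frame runs around the edge of the second image, with the content slightly shrunk inside it.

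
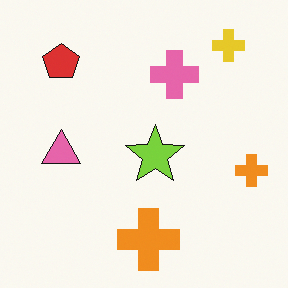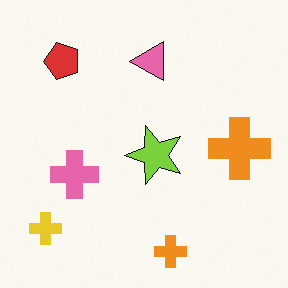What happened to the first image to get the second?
The image was transposed (reflected across the top-left ↔ bottom-right diagonal).

Shapes have swapped their row and column positions — what was in the top-right is now in the bottom-left — a diagonal reflection.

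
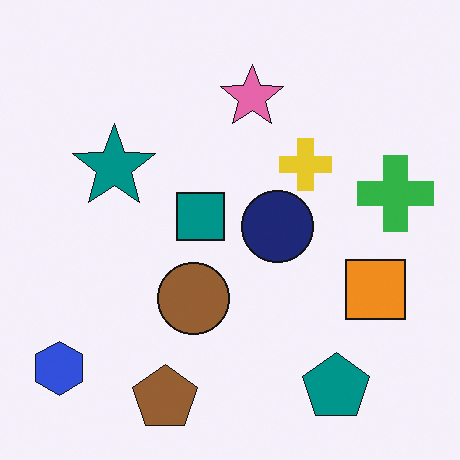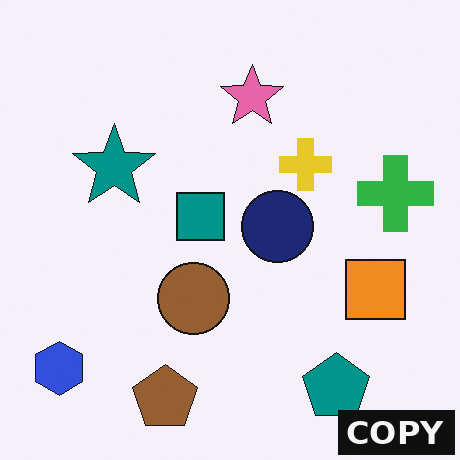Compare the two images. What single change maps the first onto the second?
It was watermarked with the text "COPY" in the lower-right corner.

A dark label reading "COPY" appears in the lower-right corner.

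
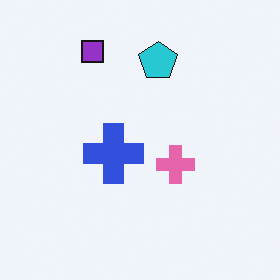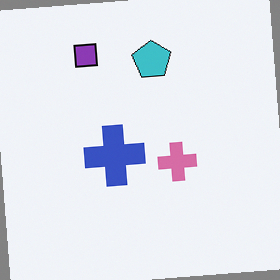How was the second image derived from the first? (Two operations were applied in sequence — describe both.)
This is the original image rotated counter-clockwise by a few degrees, then slightly desaturated.

Every shape is tilted by the same angle and the image corners show triangular fill wedges — a whole-image rotation by a non-right angle. All colors are more muted and greyish — a global saturation change.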